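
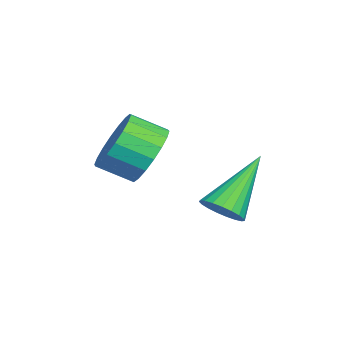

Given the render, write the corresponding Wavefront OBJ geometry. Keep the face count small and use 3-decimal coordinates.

v 3.407 2.102 1.519
v 3.891 2.586 1.608
v 2.173 3.058 3.041
v 3.728 2.702 1.403
v 3.509 2.714 1.217
v 3.273 2.621 1.084
v 3.059 2.437 1.026
v 2.906 2.196 1.054
v 2.84 1.939 1.162
v 2.872 1.71 1.331
v 2.996 1.548 1.533
v 3.191 1.483 1.733
v 3.424 1.524 1.896
v 3.654 1.665 1.993
v 3.841 1.882 2.009
v 3.953 2.137 1.94
v 3.971 2.386 1.798
v 2.02 0.087 2.866
v 2.988 0.27 3.166
v 3.008 -0.764 3.733
v 2.04 -0.947 3.434
v 2.74 0.452 3.506
v 2.76 -0.582 4.073
v 2.35 0.562 3.719
v 2.37 -0.473 4.287
v 1.894 0.577 3.763
v 1.914 -0.457 4.331
v 1.463 0.496 3.63
v 1.483 -0.539 4.198
v 1.142 0.333 3.346
v 1.162 -0.701 3.913
v 0.995 0.122 2.966
v 1.016 -0.912 3.534
v 1.052 -0.096 2.567
v 1.072 -1.13 3.134
v 1.3 -0.278 2.227
v 1.32 -1.312 2.794
v 1.69 -0.387 2.013
v 1.71 -1.422 2.581
v 2.146 -0.403 1.969
v 2.166 -1.437 2.537
v 2.577 -0.321 2.102
v 2.597 -1.356 2.67
v 2.898 -0.159 2.387
v 2.918 -1.193 2.954
v 3.044 0.052 2.766
v 3.065 -0.982 3.334
f 2 1 4
f 2 4 3
f 4 1 5
f 4 5 3
f 5 1 6
f 5 6 3
f 6 1 7
f 6 7 3
f 7 1 8
f 7 8 3
f 8 1 9
f 8 9 3
f 9 1 10
f 9 10 3
f 10 1 11
f 10 11 3
f 11 1 12
f 11 12 3
f 12 1 13
f 12 13 3
f 13 1 14
f 13 14 3
f 14 1 15
f 14 15 3
f 15 1 16
f 15 16 3
f 16 1 17
f 16 17 3
f 17 1 2
f 17 2 3
f 19 18 22
f 19 22 20
f 20 22 23
f 20 23 21
f 22 18 24
f 22 24 23
f 23 24 25
f 23 25 21
f 24 18 26
f 24 26 25
f 25 26 27
f 25 27 21
f 26 18 28
f 26 28 27
f 27 28 29
f 27 29 21
f 28 18 30
f 28 30 29
f 29 30 31
f 29 31 21
f 30 18 32
f 30 32 31
f 31 32 33
f 31 33 21
f 32 18 34
f 32 34 33
f 33 34 35
f 33 35 21
f 34 18 36
f 34 36 35
f 35 36 37
f 35 37 21
f 36 18 38
f 36 38 37
f 37 38 39
f 37 39 21
f 38 18 40
f 38 40 39
f 39 40 41
f 39 41 21
f 40 18 42
f 40 42 41
f 41 42 43
f 41 43 21
f 42 18 44
f 42 44 43
f 43 44 45
f 43 45 21
f 44 18 46
f 44 46 45
f 45 46 47
f 45 47 21
f 46 18 19
f 46 19 47
f 47 19 20
f 47 20 21



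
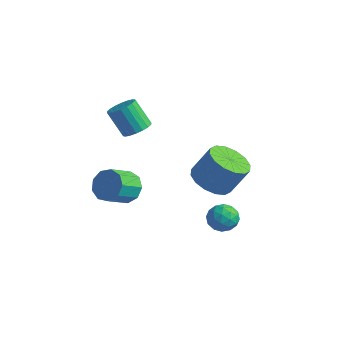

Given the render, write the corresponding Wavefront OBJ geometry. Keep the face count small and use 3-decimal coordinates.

v -1.981 0.726 2.161
v -1.485 1.079 2.527
v -2.303 0.946 3.765
v -2.799 0.594 3.399
v -1.675 1.31 2.426
v -2.493 1.177 3.664
v -1.926 1.426 2.272
v -2.744 1.293 3.51
v -2.188 1.403 2.097
v -3.006 1.27 3.335
v -2.409 1.246 1.934
v -3.227 1.113 3.172
v -2.545 0.986 1.816
v -3.363 0.853 3.054
v -2.569 0.675 1.767
v -3.387 0.542 3.005
v -2.477 0.374 1.795
v -3.295 0.241 3.033
v -2.287 0.143 1.896
v -3.105 0.01 3.134
v -2.036 0.027 2.05
v -2.854 -0.106 3.288
v -1.774 0.05 2.225
v -2.592 -0.083 3.463
v -1.553 0.207 2.388
v -2.371 0.074 3.626
v -1.417 0.467 2.506
v -2.235 0.334 3.744
v -1.393 0.778 2.555
v -2.211 0.645 3.793
v -2.254 0.273 -1.594
v -1.851 0.675 -0.937
v -1.942 -0.491 -0.168
v -2.346 -0.893 -0.826
v -2.439 0.751 -0.891
v -2.53 -0.415 -0.122
v -2.941 0.604 -1.175
v -3.032 -0.563 -0.406
v -3.122 0.301 -1.654
v -3.213 -0.865 -0.886
v -2.897 -0.014 -2.106
v -2.988 -1.18 -1.337
v -2.371 -0.195 -2.318
v -2.462 -1.361 -1.55
v -1.791 -0.157 -2.192
v -1.882 -1.323 -1.423
v -1.427 0.083 -1.786
v -1.519 -1.084 -1.017
v -1.451 0.411 -1.29
v -1.542 -0.755 -0.521
v 3.131 1.061 -1.324
v 3.517 0.476 -1.609
v 2.823 0.384 -0.351
v 3.209 -0.201 -0.636
v 3.578 0.411 -0.387
v 3.769 0.829 -0.989
v 2.571 0.031 -0.971
v 2.762 0.449 -1.573
v 3.171 -0.161 -1.391
v 3.794 0.074 -1.03
v 2.546 0.786 -0.93
v 3.169 1.021 -0.569
v 3.352 0.828 -1.552
v 2.988 0.032 -0.408
v 3.206 0.392 -0.262
v 3.433 0.047 -0.429
v 3.5 1.036 -1.187
v 3.726 0.692 -1.355
v 3.762 0.653 -0.637
v 2.614 0.168 -0.605
v 2.84 -0.176 -0.773
v 2.907 0.813 -1.531
v 3.134 0.468 -1.698
v 2.578 0.207 -1.323
v 3.375 0.109 -1.591
v 3.193 -0.289 -1.019
v 2.818 -0.152 -1.217
v 2.931 0.094 -1.57
v 3.741 0.247 -1.379
v 3.559 -0.151 -0.807
v 3.777 0.209 -0.661
v 3.889 0.455 -1.014
v 3.537 -0.127 -1.251
v 2.781 1.011 -1.153
v 2.599 0.613 -0.581
v 2.451 0.405 -0.946
v 2.563 0.651 -1.299
v 3.147 1.149 -0.941
v 2.965 0.751 -0.369
v 3.409 0.766 -0.39
v 3.522 1.012 -0.743
v 2.803 0.987 -0.709
v 1.709 1.367 0.195
v 2.57 1.669 -0.304
v 3.192 2.194 1.085
v 2.331 1.893 1.585
v 2.243 2.097 -0.319
v 2.865 2.622 1.07
v 1.773 2.329 -0.196
v 2.395 2.854 1.193
v 1.286 2.303 0.031
v 1.908 2.828 1.42
v 0.912 2.027 0.303
v 1.534 2.552 1.692
v 0.752 1.574 0.546
v 1.374 2.099 1.935
v 0.848 1.066 0.695
v 1.47 1.591 2.084
v 1.175 0.638 0.71
v 1.797 1.163 2.099
v 1.645 0.406 0.587
v 2.267 0.931 1.976
v 2.132 0.432 0.36
v 2.754 0.957 1.749
v 2.506 0.708 0.088
v 3.128 1.233 1.477
v 2.666 1.161 -0.155
v 3.288 1.686 1.234
f 2 1 5
f 2 5 3
f 3 5 6
f 3 6 4
f 5 1 7
f 5 7 6
f 6 7 8
f 6 8 4
f 7 1 9
f 7 9 8
f 8 9 10
f 8 10 4
f 9 1 11
f 9 11 10
f 10 11 12
f 10 12 4
f 11 1 13
f 11 13 12
f 12 13 14
f 12 14 4
f 13 1 15
f 13 15 14
f 14 15 16
f 14 16 4
f 15 1 17
f 15 17 16
f 16 17 18
f 16 18 4
f 17 1 19
f 17 19 18
f 18 19 20
f 18 20 4
f 19 1 21
f 19 21 20
f 20 21 22
f 20 22 4
f 21 1 23
f 21 23 22
f 22 23 24
f 22 24 4
f 23 1 25
f 23 25 24
f 24 25 26
f 24 26 4
f 25 1 27
f 25 27 26
f 26 27 28
f 26 28 4
f 27 1 29
f 27 29 28
f 28 29 30
f 28 30 4
f 29 1 2
f 29 2 30
f 30 2 3
f 30 3 4
f 32 31 35
f 32 35 33
f 33 35 36
f 33 36 34
f 35 31 37
f 35 37 36
f 36 37 38
f 36 38 34
f 37 31 39
f 37 39 38
f 38 39 40
f 38 40 34
f 39 31 41
f 39 41 40
f 40 41 42
f 40 42 34
f 41 31 43
f 41 43 42
f 42 43 44
f 42 44 34
f 43 31 45
f 43 45 44
f 44 45 46
f 44 46 34
f 45 31 47
f 45 47 46
f 46 47 48
f 46 48 34
f 47 31 49
f 47 49 48
f 48 49 50
f 48 50 34
f 49 31 32
f 49 32 50
f 50 32 33
f 50 33 34
f 51 88 67
f 88 62 91
f 67 91 56
f 88 91 67
f 51 67 63
f 67 56 68
f 63 68 52
f 67 68 63
f 51 63 72
f 63 52 73
f 72 73 58
f 63 73 72
f 51 72 84
f 72 58 87
f 84 87 61
f 72 87 84
f 51 84 88
f 84 61 92
f 88 92 62
f 84 92 88
f 52 68 79
f 68 56 82
f 79 82 60
f 68 82 79
f 56 91 69
f 91 62 90
f 69 90 55
f 91 90 69
f 62 92 89
f 92 61 85
f 89 85 53
f 92 85 89
f 61 87 86
f 87 58 74
f 86 74 57
f 87 74 86
f 58 73 78
f 73 52 75
f 78 75 59
f 73 75 78
f 54 80 66
f 80 60 81
f 66 81 55
f 80 81 66
f 54 66 64
f 66 55 65
f 64 65 53
f 66 65 64
f 54 64 71
f 64 53 70
f 71 70 57
f 64 70 71
f 54 71 76
f 71 57 77
f 76 77 59
f 71 77 76
f 54 76 80
f 76 59 83
f 80 83 60
f 76 83 80
f 55 81 69
f 81 60 82
f 69 82 56
f 81 82 69
f 53 65 89
f 65 55 90
f 89 90 62
f 65 90 89
f 57 70 86
f 70 53 85
f 86 85 61
f 70 85 86
f 59 77 78
f 77 57 74
f 78 74 58
f 77 74 78
f 60 83 79
f 83 59 75
f 79 75 52
f 83 75 79
f 94 93 97
f 94 97 95
f 95 97 98
f 95 98 96
f 97 93 99
f 97 99 98
f 98 99 100
f 98 100 96
f 99 93 101
f 99 101 100
f 100 101 102
f 100 102 96
f 101 93 103
f 101 103 102
f 102 103 104
f 102 104 96
f 103 93 105
f 103 105 104
f 104 105 106
f 104 106 96
f 105 93 107
f 105 107 106
f 106 107 108
f 106 108 96
f 107 93 109
f 107 109 108
f 108 109 110
f 108 110 96
f 109 93 111
f 109 111 110
f 110 111 112
f 110 112 96
f 111 93 113
f 111 113 112
f 112 113 114
f 112 114 96
f 113 93 115
f 113 115 114
f 114 115 116
f 114 116 96
f 115 93 117
f 115 117 116
f 116 117 118
f 116 118 96
f 117 93 94
f 117 94 118
f 118 94 95
f 118 95 96



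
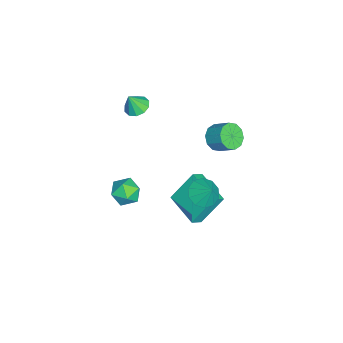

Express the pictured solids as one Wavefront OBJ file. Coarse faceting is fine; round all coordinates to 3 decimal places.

v 2.224 2.66 0.104
v 2.808 1.944 0.212
v 2.716 3.2 1.016
v 3.054 2.322 -0.145
v 2.983 2.829 -0.406
v 2.622 3.271 -0.473
v 2.109 3.479 -0.32
v 1.639 3.375 -0.005
v 1.393 2.997 0.352
v 1.464 2.491 0.613
v 1.826 2.048 0.68
v 2.339 1.84 0.527
v -3.634 -2 1.183
v -2.983 -2.327 0.903
v -3.366 -2.42 2.297
v -2.875 -1.88 1.046
v -3.056 -1.478 1.242
v -3.458 -1.276 1.415
v -3.927 -1.35 1.499
v -4.284 -1.672 1.463
v -4.392 -2.119 1.32
v -4.211 -2.521 1.125
v -3.809 -2.723 0.952
v -3.34 -2.65 0.867
v 4.344 -0.552 1.145
v 4.78 -1.031 1.807
v 3.18 -1.489 1.233
v 3.616 -1.968 1.895
v 3.308 -1.113 2.069
v 4.028 -0.534 2.015
v 3.932 -1.986 1.025
v 4.652 -1.407 0.971
v 4.525 -1.917 1.732
v 4.139 -1.378 2.377
v 3.821 -1.142 0.663
v 3.435 -0.603 1.308
v -0.771 2.938 2.043
v 0.02 2.816 1.731
v 0.443 3.68 2.464
v -0.349 3.802 2.777
v -0.219 3.186 1.433
v 0.204 4.05 2.166
v -0.669 3.461 1.368
v -0.246 4.325 2.102
v -1.158 3.536 1.561
v -0.735 4.4 2.295
v -1.5 3.383 1.939
v -1.077 4.247 2.672
v -1.563 3.06 2.356
v -1.14 3.924 3.089
v -1.324 2.69 2.654
v -0.901 3.554 3.387
v -0.874 2.415 2.718
v -0.451 3.279 3.452
v -0.385 2.34 2.525
v 0.038 3.204 3.259
v -0.043 2.493 2.148
v 0.38 3.357 2.881
v -0.004 1.025 -3.125
v -0.623 2.172 -1.39
v 1.557 2.453 -3.511
v 0.938 3.599 -1.776
v 0.522 0.581 -2.644
v -0.097 1.727 -0.909
v 2.083 2.008 -3.03
v 1.464 3.155 -1.295
f 2 1 4
f 2 4 3
f 4 1 5
f 4 5 3
f 5 1 6
f 5 6 3
f 6 1 7
f 6 7 3
f 7 1 8
f 7 8 3
f 8 1 9
f 8 9 3
f 9 1 10
f 9 10 3
f 10 1 11
f 10 11 3
f 11 1 12
f 11 12 3
f 12 1 2
f 12 2 3
f 14 13 16
f 14 16 15
f 16 13 17
f 16 17 15
f 17 13 18
f 17 18 15
f 18 13 19
f 18 19 15
f 19 13 20
f 19 20 15
f 20 13 21
f 20 21 15
f 21 13 22
f 21 22 15
f 22 13 23
f 22 23 15
f 23 13 24
f 23 24 15
f 24 13 14
f 24 14 15
f 25 36 30
f 25 30 26
f 25 26 32
f 25 32 35
f 25 35 36
f 26 30 34
f 30 36 29
f 36 35 27
f 35 32 31
f 32 26 33
f 28 34 29
f 28 29 27
f 28 27 31
f 28 31 33
f 28 33 34
f 29 34 30
f 27 29 36
f 31 27 35
f 33 31 32
f 34 33 26
f 38 37 41
f 38 41 39
f 39 41 42
f 39 42 40
f 41 37 43
f 41 43 42
f 42 43 44
f 42 44 40
f 43 37 45
f 43 45 44
f 44 45 46
f 44 46 40
f 45 37 47
f 45 47 46
f 46 47 48
f 46 48 40
f 47 37 49
f 47 49 48
f 48 49 50
f 48 50 40
f 49 37 51
f 49 51 50
f 50 51 52
f 50 52 40
f 51 37 53
f 51 53 52
f 52 53 54
f 52 54 40
f 53 37 55
f 53 55 54
f 54 55 56
f 54 56 40
f 55 37 57
f 55 57 56
f 56 57 58
f 56 58 40
f 57 37 38
f 57 38 58
f 58 38 39
f 58 39 40
f 60 62 59
f 63 60 59
f 59 62 61
f 61 63 59
f 60 66 62
f 64 60 63
f 64 66 60
f 62 66 61
f 65 63 61
f 61 66 65
f 65 64 63
f 66 64 65



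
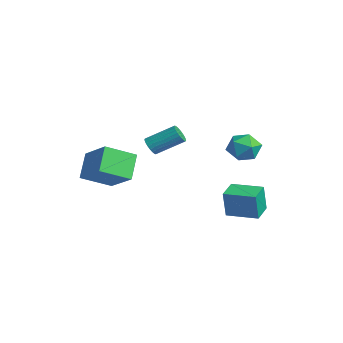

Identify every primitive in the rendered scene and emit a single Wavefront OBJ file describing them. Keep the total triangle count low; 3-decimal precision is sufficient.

v 1.193 2.347 2.967
v 1.784 2.505 3.743
v 1.036 0.815 3.397
v 1.627 0.973 4.173
v 0.725 1.377 4.148
v 0.822 2.324 3.882
v 1.998 0.996 3.258
v 2.095 1.943 2.992
v 2.281 1.67 3.923
v 1.494 1.905 4.474
v 1.326 1.415 2.666
v 0.539 1.65 3.217
v -3.859 -3.486 -0.526
v -4.017 -5.194 0.314
v -4.843 -2.786 0.713
v -5.001 -4.494 1.553
v -2.059 -3.066 0.667
v -2.217 -4.774 1.507
v -3.043 -2.366 1.906
v -3.201 -4.074 2.746
v -1.02 -2.43 3.356
v -0.597 -2.751 3.59
v -0.037 -1.351 4.498
v -0.46 -1.03 4.264
v -0.495 -2.671 3.404
v 0.065 -1.271 4.312
v -0.472 -2.555 3.211
v 0.088 -1.155 4.119
v -0.533 -2.42 3.041
v 0.027 -1.02 3.948
v -0.669 -2.286 2.918
v -0.109 -0.886 3.825
v -0.857 -2.174 2.862
v -0.297 -0.774 3.769
v -1.07 -2.102 2.881
v -0.51 -0.702 3.789
v -1.276 -2.079 2.972
v -0.716 -0.679 3.88
v -1.443 -2.109 3.122
v -0.883 -0.709 4.03
v -1.545 -2.189 3.308
v -0.985 -0.789 4.216
v -1.568 -2.305 3.501
v -1.008 -0.905 4.409
v -1.507 -2.44 3.672
v -0.947 -1.04 4.579
v -1.371 -2.574 3.795
v -0.811 -1.174 4.702
v -1.183 -2.686 3.851
v -0.623 -1.286 4.758
v -0.97 -2.758 3.831
v -0.41 -1.358 4.739
v -0.764 -2.781 3.74
v -0.204 -1.381 4.648
v -0.792 2.189 -1.648
v -0.689 1.958 -0.008
v 0.477 3.448 -1.551
v 0.58 3.216 0.089
v 0.1 1.304 -1.829
v 0.203 1.072 -0.189
v 1.369 2.562 -1.732
v 1.472 2.331 -0.092
f 1 12 6
f 1 6 2
f 1 2 8
f 1 8 11
f 1 11 12
f 2 6 10
f 6 12 5
f 12 11 3
f 11 8 7
f 8 2 9
f 4 10 5
f 4 5 3
f 4 3 7
f 4 7 9
f 4 9 10
f 5 10 6
f 3 5 12
f 7 3 11
f 9 7 8
f 10 9 2
f 14 16 13
f 17 14 13
f 13 16 15
f 15 17 13
f 14 20 16
f 18 14 17
f 18 20 14
f 16 20 15
f 19 17 15
f 15 20 19
f 19 18 17
f 20 18 19
f 22 21 25
f 22 25 23
f 23 25 26
f 23 26 24
f 25 21 27
f 25 27 26
f 26 27 28
f 26 28 24
f 27 21 29
f 27 29 28
f 28 29 30
f 28 30 24
f 29 21 31
f 29 31 30
f 30 31 32
f 30 32 24
f 31 21 33
f 31 33 32
f 32 33 34
f 32 34 24
f 33 21 35
f 33 35 34
f 34 35 36
f 34 36 24
f 35 21 37
f 35 37 36
f 36 37 38
f 36 38 24
f 37 21 39
f 37 39 38
f 38 39 40
f 38 40 24
f 39 21 41
f 39 41 40
f 40 41 42
f 40 42 24
f 41 21 43
f 41 43 42
f 42 43 44
f 42 44 24
f 43 21 45
f 43 45 44
f 44 45 46
f 44 46 24
f 45 21 47
f 45 47 46
f 46 47 48
f 46 48 24
f 47 21 49
f 47 49 48
f 48 49 50
f 48 50 24
f 49 21 51
f 49 51 50
f 50 51 52
f 50 52 24
f 51 21 53
f 51 53 52
f 52 53 54
f 52 54 24
f 53 21 22
f 53 22 54
f 54 22 23
f 54 23 24
f 56 58 55
f 59 56 55
f 55 58 57
f 57 59 55
f 56 62 58
f 60 56 59
f 60 62 56
f 58 62 57
f 61 59 57
f 57 62 61
f 61 60 59
f 62 60 61



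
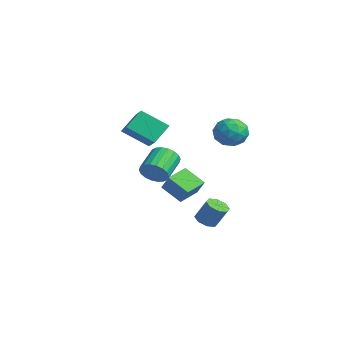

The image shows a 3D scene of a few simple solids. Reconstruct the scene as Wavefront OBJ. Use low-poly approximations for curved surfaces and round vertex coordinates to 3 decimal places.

v -1.238 -3.096 3.756
v -1.536 -2.087 4.783
v -2.918 -2.725 2.904
v -3.217 -1.716 3.931
v -0.403 -1.764 2.689
v -0.702 -0.755 3.716
v -2.084 -1.393 1.837
v -2.382 -0.384 2.864
v 0.852 2.913 3.972
v 1.393 2.861 3.047
v -0.433 1.979 3.273
v 0.108 1.927 2.348
v 0.469 1.401 3.211
v 1.263 1.978 3.642
v -0.303 2.862 2.678
v 0.491 3.439 3.109
v 0.679 2.829 2.247
v 1.156 1.927 2.576
v -0.196 2.913 3.744
v 0.281 2.011 4.073
v 1.235 2.969 3.57
v -0.275 1.871 2.75
v -0.063 1.562 3.256
v 0.254 1.532 2.713
v 1.159 2.45 3.921
v 1.477 2.42 3.377
v 0.933 1.562 3.473
v -0.517 2.42 2.943
v -0.199 2.39 2.399
v 0.706 3.308 3.607
v 1.023 3.278 3.064
v 0.027 3.278 2.847
v 1.133 2.92 2.557
v 0.378 2.371 2.146
v 0.137 2.92 2.34
v 0.604 3.259 2.594
v 1.414 2.389 2.75
v 0.658 1.84 2.34
v 0.87 1.531 2.847
v 1.337 1.87 3.1
v 0.994 2.371 2.28
v 0.302 3 3.98
v -0.454 2.451 3.57
v -0.377 2.97 3.22
v 0.09 3.309 3.473
v 0.582 2.469 4.174
v -0.173 1.92 3.763
v 0.356 1.581 3.726
v 0.823 1.92 3.98
v -0.034 2.469 4.04
v -1.814 0.414 -2.66
v -2.859 -0.308 -1.772
v -2.426 1.727 -2.313
v -3.471 1.006 -1.425
v -1.029 0.514 -1.655
v -2.074 -0.207 -0.767
v -1.641 1.828 -1.308
v -2.686 1.106 -0.42
v -3.463 -0.509 -0.827
v -2.761 -0.271 -0.282
v -3.815 0.927 0.552
v -4.517 0.689 0.007
v -2.721 -0.015 -0.599
v -3.775 1.183 0.235
v -2.828 0.143 -0.961
v -3.882 1.341 -0.127
v -3.061 0.172 -1.297
v -4.115 1.37 -0.463
v -3.373 0.066 -1.539
v -4.427 1.264 -0.705
v -3.704 -0.153 -1.641
v -4.757 1.044 -0.807
v -3.986 -0.444 -1.581
v -5.04 0.754 -0.747
v -4.165 -0.747 -1.372
v -5.219 0.451 -0.538
v -4.205 -1.003 -1.055
v -5.259 0.195 -0.221
v -4.098 -1.161 -0.693
v -5.152 0.037 0.141
v -3.865 -1.19 -0.357
v -4.919 0.008 0.477
v -3.553 -1.084 -0.115
v -4.607 0.114 0.719
v -3.223 -0.864 -0.013
v -4.276 0.333 0.821
v -2.94 -0.574 -0.073
v -3.994 0.624 0.761
v -1.657 1.937 -4.286
v -0.981 1.664 -4.462
v -0.448 2.15 -3.17
v -1.123 2.423 -2.994
v -1.051 2.206 -4.637
v -0.518 2.692 -3.345
v -1.476 2.591 -4.607
v -0.943 3.077 -3.314
v -2.007 2.592 -4.388
v -1.474 3.078 -3.096
v -2.332 2.21 -4.11
v -1.799 2.696 -2.818
v -2.262 1.668 -3.935
v -1.729 2.154 -2.643
v -1.837 1.283 -3.966
v -1.304 1.769 -2.673
v -1.306 1.282 -4.184
v -0.773 1.768 -2.892
f 2 4 1
f 5 2 1
f 1 4 3
f 3 5 1
f 2 8 4
f 6 2 5
f 6 8 2
f 4 8 3
f 7 5 3
f 3 8 7
f 7 6 5
f 8 6 7
f 9 46 25
f 46 20 49
f 25 49 14
f 46 49 25
f 9 25 21
f 25 14 26
f 21 26 10
f 25 26 21
f 9 21 30
f 21 10 31
f 30 31 16
f 21 31 30
f 9 30 42
f 30 16 45
f 42 45 19
f 30 45 42
f 9 42 46
f 42 19 50
f 46 50 20
f 42 50 46
f 10 26 37
f 26 14 40
f 37 40 18
f 26 40 37
f 14 49 27
f 49 20 48
f 27 48 13
f 49 48 27
f 20 50 47
f 50 19 43
f 47 43 11
f 50 43 47
f 19 45 44
f 45 16 32
f 44 32 15
f 45 32 44
f 16 31 36
f 31 10 33
f 36 33 17
f 31 33 36
f 12 38 24
f 38 18 39
f 24 39 13
f 38 39 24
f 12 24 22
f 24 13 23
f 22 23 11
f 24 23 22
f 12 22 29
f 22 11 28
f 29 28 15
f 22 28 29
f 12 29 34
f 29 15 35
f 34 35 17
f 29 35 34
f 12 34 38
f 34 17 41
f 38 41 18
f 34 41 38
f 13 39 27
f 39 18 40
f 27 40 14
f 39 40 27
f 11 23 47
f 23 13 48
f 47 48 20
f 23 48 47
f 15 28 44
f 28 11 43
f 44 43 19
f 28 43 44
f 17 35 36
f 35 15 32
f 36 32 16
f 35 32 36
f 18 41 37
f 41 17 33
f 37 33 10
f 41 33 37
f 52 54 51
f 55 52 51
f 51 54 53
f 53 55 51
f 52 58 54
f 56 52 55
f 56 58 52
f 54 58 53
f 57 55 53
f 53 58 57
f 57 56 55
f 58 56 57
f 60 59 63
f 60 63 61
f 61 63 64
f 61 64 62
f 63 59 65
f 63 65 64
f 64 65 66
f 64 66 62
f 65 59 67
f 65 67 66
f 66 67 68
f 66 68 62
f 67 59 69
f 67 69 68
f 68 69 70
f 68 70 62
f 69 59 71
f 69 71 70
f 70 71 72
f 70 72 62
f 71 59 73
f 71 73 72
f 72 73 74
f 72 74 62
f 73 59 75
f 73 75 74
f 74 75 76
f 74 76 62
f 75 59 77
f 75 77 76
f 76 77 78
f 76 78 62
f 77 59 79
f 77 79 78
f 78 79 80
f 78 80 62
f 79 59 81
f 79 81 80
f 80 81 82
f 80 82 62
f 81 59 83
f 81 83 82
f 82 83 84
f 82 84 62
f 83 59 85
f 83 85 84
f 84 85 86
f 84 86 62
f 85 59 87
f 85 87 86
f 86 87 88
f 86 88 62
f 87 59 60
f 87 60 88
f 88 60 61
f 88 61 62
f 90 89 93
f 90 93 91
f 91 93 94
f 91 94 92
f 93 89 95
f 93 95 94
f 94 95 96
f 94 96 92
f 95 89 97
f 95 97 96
f 96 97 98
f 96 98 92
f 97 89 99
f 97 99 98
f 98 99 100
f 98 100 92
f 99 89 101
f 99 101 100
f 100 101 102
f 100 102 92
f 101 89 103
f 101 103 102
f 102 103 104
f 102 104 92
f 103 89 105
f 103 105 104
f 104 105 106
f 104 106 92
f 105 89 90
f 105 90 106
f 106 90 91
f 106 91 92



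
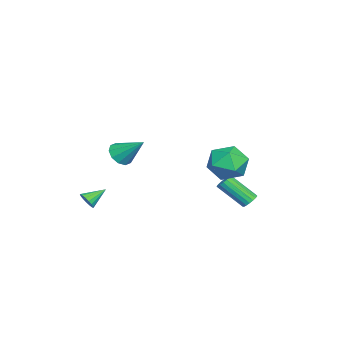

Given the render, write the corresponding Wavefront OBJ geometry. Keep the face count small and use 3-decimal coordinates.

v 3.143 -3.108 -2.871
v 3.516 -3.07 -2.483
v 2.477 -2.312 -2.309
v 3.587 -2.89 -2.654
v 3.556 -2.76 -2.875
v 3.43 -2.709 -3.095
v 3.239 -2.75 -3.264
v 3.025 -2.873 -3.343
v 2.839 -3.05 -3.314
v 2.722 -3.24 -3.183
v 2.702 -3.399 -2.981
v 2.783 -3.492 -2.754
v 2.946 -3.497 -2.553
v 3.154 -3.413 -2.426
v 3.36 -3.259 -2.4
v 2.702 4.533 -0.595
v 3.579 4.273 0.095
v 1.681 3.207 0.205
v 2.558 2.947 0.895
v 2.006 3.944 1.02
v 2.637 4.763 0.526
v 2.623 2.717 -0.226
v 3.254 3.536 -0.72
v 3.531 3.151 0.323
v 3.149 3.909 1.093
v 2.111 3.571 -0.793
v 1.729 4.329 -0.023
v -3.683 -3.076 -2.661
v -2.942 -3.035 -2.986
v -3.237 -1.724 -1.479
v -3.239 -2.719 -3.237
v -3.705 -2.539 -3.267
v -4.163 -2.565 -3.065
v -4.437 -2.785 -2.709
v -4.423 -3.117 -2.335
v -4.126 -3.433 -2.085
v -3.66 -3.613 -2.054
v -3.203 -3.588 -2.256
v -2.928 -3.367 -2.612
v -1.359 4.189 -4.3
v -0.984 4.407 -4.031
v -1.086 3.028 -2.772
v -1.461 2.811 -3.04
v -1.187 4.506 -3.939
v -1.288 3.127 -2.68
v -1.429 4.533 -3.929
v -1.531 3.154 -2.67
v -1.656 4.481 -4.004
v -1.757 3.102 -2.745
v -1.814 4.362 -4.147
v -1.916 2.983 -2.888
v -1.868 4.204 -4.325
v -1.97 2.825 -3.066
v -1.806 4.042 -4.497
v -1.908 2.664 -3.237
v -1.641 3.914 -4.624
v -1.743 2.536 -3.364
v -1.412 3.849 -4.676
v -1.513 2.471 -3.417
v -1.17 3.862 -4.642
v -1.272 2.484 -3.383
v -0.972 3.95 -4.53
v -1.074 2.571 -3.271
v -0.863 4.093 -4.365
v -0.964 2.714 -3.106
v -0.867 4.258 -4.185
v -0.969 2.879 -2.926
f 2 1 4
f 2 4 3
f 4 1 5
f 4 5 3
f 5 1 6
f 5 6 3
f 6 1 7
f 6 7 3
f 7 1 8
f 7 8 3
f 8 1 9
f 8 9 3
f 9 1 10
f 9 10 3
f 10 1 11
f 10 11 3
f 11 1 12
f 11 12 3
f 12 1 13
f 12 13 3
f 13 1 14
f 13 14 3
f 14 1 15
f 14 15 3
f 15 1 2
f 15 2 3
f 16 27 21
f 16 21 17
f 16 17 23
f 16 23 26
f 16 26 27
f 17 21 25
f 21 27 20
f 27 26 18
f 26 23 22
f 23 17 24
f 19 25 20
f 19 20 18
f 19 18 22
f 19 22 24
f 19 24 25
f 20 25 21
f 18 20 27
f 22 18 26
f 24 22 23
f 25 24 17
f 29 28 31
f 29 31 30
f 31 28 32
f 31 32 30
f 32 28 33
f 32 33 30
f 33 28 34
f 33 34 30
f 34 28 35
f 34 35 30
f 35 28 36
f 35 36 30
f 36 28 37
f 36 37 30
f 37 28 38
f 37 38 30
f 38 28 39
f 38 39 30
f 39 28 29
f 39 29 30
f 41 40 44
f 41 44 42
f 42 44 45
f 42 45 43
f 44 40 46
f 44 46 45
f 45 46 47
f 45 47 43
f 46 40 48
f 46 48 47
f 47 48 49
f 47 49 43
f 48 40 50
f 48 50 49
f 49 50 51
f 49 51 43
f 50 40 52
f 50 52 51
f 51 52 53
f 51 53 43
f 52 40 54
f 52 54 53
f 53 54 55
f 53 55 43
f 54 40 56
f 54 56 55
f 55 56 57
f 55 57 43
f 56 40 58
f 56 58 57
f 57 58 59
f 57 59 43
f 58 40 60
f 58 60 59
f 59 60 61
f 59 61 43
f 60 40 62
f 60 62 61
f 61 62 63
f 61 63 43
f 62 40 64
f 62 64 63
f 63 64 65
f 63 65 43
f 64 40 66
f 64 66 65
f 65 66 67
f 65 67 43
f 66 40 41
f 66 41 67
f 67 41 42
f 67 42 43



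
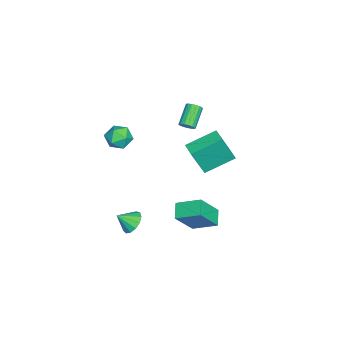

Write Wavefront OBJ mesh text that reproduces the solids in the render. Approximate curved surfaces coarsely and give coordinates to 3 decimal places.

v 1.273 0.631 -2.595
v 2.235 -0.198 -0.935
v 1.392 2.094 -1.932
v 2.354 1.265 -0.273
v 2.246 0.775 -3.087
v 3.208 -0.054 -1.428
v 2.365 2.238 -2.425
v 3.327 1.409 -0.765
v 0.954 -3.006 -4.361
v 1.374 -2.463 -3.895
v 1.226 -3.854 -3.619
v 0.934 -2.463 -3.734
v 0.501 -2.635 -3.773
v 0.212 -2.925 -3.998
v 0.158 -3.241 -4.339
v 0.357 -3.482 -4.687
v 0.745 -3.572 -4.932
v 1.2 -3.482 -4.995
v 1.576 -3.241 -4.858
v 1.755 -2.925 -4.563
v 1.68 -2.635 -4.204
v 1.329 0.933 1.997
v 1.72 0.236 3.83
v 0.43 2.51 2.788
v 0.822 1.813 4.621
v 2.198 1.427 1.999
v 2.59 0.73 3.832
v 1.3 3.004 2.79
v 1.691 2.307 4.623
v -2.968 -0.544 1.553
v -2.75 -0.856 1.907
v -3.933 -0.647 2.821
v -4.152 -0.336 2.467
v -2.664 -0.63 1.966
v -3.847 -0.421 2.88
v -2.648 -0.384 1.93
v -3.832 -0.175 2.845
v -2.706 -0.175 1.808
v -3.889 0.034 2.723
v -2.824 -0.05 1.627
v -4.007 0.158 2.542
v -2.974 -0.039 1.43
v -4.158 0.169 2.344
v -3.124 -0.143 1.26
v -4.307 0.065 2.175
v -3.238 -0.34 1.158
v -4.421 -0.131 2.072
v -3.29 -0.583 1.146
v -4.473 -0.374 2.06
v -3.268 -0.817 1.227
v -4.451 -0.608 2.142
v -3.178 -0.989 1.383
v -4.361 -0.78 2.297
v -3.04 -1.059 1.578
v -4.223 -0.85 2.492
v -2.885 -1.011 1.767
v -4.068 -0.802 2.681
v 0.458 -3.396 3.449
v 0.923 -3.191 4.172
v 1.597 -4.069 2.908
v 2.062 -3.864 3.631
v 1.399 -4.446 3.682
v 0.695 -4.03 4.017
v 1.825 -3.23 3.063
v 1.121 -2.814 3.398
v 1.767 -3.088 3.933
v 1.504 -3.84 4.316
v 1.016 -3.42 2.764
v 0.753 -4.172 3.147
f 2 4 1
f 5 2 1
f 1 4 3
f 3 5 1
f 2 8 4
f 6 2 5
f 6 8 2
f 4 8 3
f 7 5 3
f 3 8 7
f 7 6 5
f 8 6 7
f 10 9 12
f 10 12 11
f 12 9 13
f 12 13 11
f 13 9 14
f 13 14 11
f 14 9 15
f 14 15 11
f 15 9 16
f 15 16 11
f 16 9 17
f 16 17 11
f 17 9 18
f 17 18 11
f 18 9 19
f 18 19 11
f 19 9 20
f 19 20 11
f 20 9 21
f 20 21 11
f 21 9 10
f 21 10 11
f 23 25 22
f 26 23 22
f 22 25 24
f 24 26 22
f 23 29 25
f 27 23 26
f 27 29 23
f 25 29 24
f 28 26 24
f 24 29 28
f 28 27 26
f 29 27 28
f 31 30 34
f 31 34 32
f 32 34 35
f 32 35 33
f 34 30 36
f 34 36 35
f 35 36 37
f 35 37 33
f 36 30 38
f 36 38 37
f 37 38 39
f 37 39 33
f 38 30 40
f 38 40 39
f 39 40 41
f 39 41 33
f 40 30 42
f 40 42 41
f 41 42 43
f 41 43 33
f 42 30 44
f 42 44 43
f 43 44 45
f 43 45 33
f 44 30 46
f 44 46 45
f 45 46 47
f 45 47 33
f 46 30 48
f 46 48 47
f 47 48 49
f 47 49 33
f 48 30 50
f 48 50 49
f 49 50 51
f 49 51 33
f 50 30 52
f 50 52 51
f 51 52 53
f 51 53 33
f 52 30 54
f 52 54 53
f 53 54 55
f 53 55 33
f 54 30 56
f 54 56 55
f 55 56 57
f 55 57 33
f 56 30 31
f 56 31 57
f 57 31 32
f 57 32 33
f 58 69 63
f 58 63 59
f 58 59 65
f 58 65 68
f 58 68 69
f 59 63 67
f 63 69 62
f 69 68 60
f 68 65 64
f 65 59 66
f 61 67 62
f 61 62 60
f 61 60 64
f 61 64 66
f 61 66 67
f 62 67 63
f 60 62 69
f 64 60 68
f 66 64 65
f 67 66 59



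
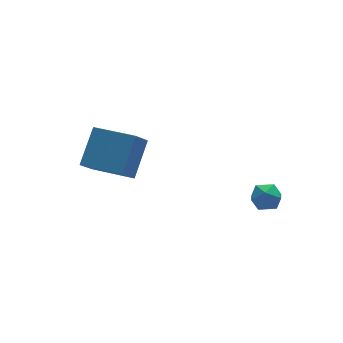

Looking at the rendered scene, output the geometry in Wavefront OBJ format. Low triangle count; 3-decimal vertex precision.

v 1.27 -1.051 0.543
v 1.789 -1.328 1.068
v 0.311 -1.392 1.312
v 0.83 -1.669 1.837
v 0.775 -0.893 1.708
v 1.368 -0.682 1.233
v 0.732 -2.038 1.147
v 1.325 -1.827 0.672
v 1.457 -1.937 1.442
v 1.483 -1.23 1.788
v 0.617 -1.49 0.592
v 0.643 -0.783 0.938
v -3.431 2.391 1.06
v -4.176 1.989 1.993
v -4.702 4.089 0.776
v -5.447 3.687 1.71
v -2.313 3.453 2.41
v -3.058 3.051 3.344
v -3.584 5.151 2.127
v -4.329 4.749 3.06
f 1 12 6
f 1 6 2
f 1 2 8
f 1 8 11
f 1 11 12
f 2 6 10
f 6 12 5
f 12 11 3
f 11 8 7
f 8 2 9
f 4 10 5
f 4 5 3
f 4 3 7
f 4 7 9
f 4 9 10
f 5 10 6
f 3 5 12
f 7 3 11
f 9 7 8
f 10 9 2
f 14 16 13
f 17 14 13
f 13 16 15
f 15 17 13
f 14 20 16
f 18 14 17
f 18 20 14
f 16 20 15
f 19 17 15
f 15 20 19
f 19 18 17
f 20 18 19



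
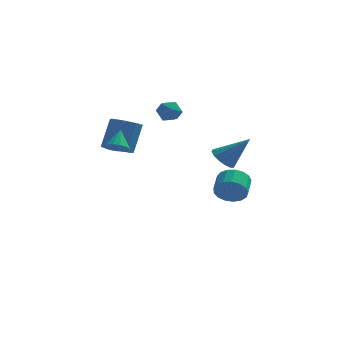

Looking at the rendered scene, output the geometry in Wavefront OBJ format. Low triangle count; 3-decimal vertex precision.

v -1.271 3.745 2.642
v -0.949 3.405 3.263
v -2.391 3.735 3.217
v -2.069 3.395 3.838
v -1.894 4.133 3.664
v -1.202 4.139 3.309
v -2.138 3.001 3.171
v -1.446 3.007 2.816
v -1.485 2.945 3.59
v -1.334 3.645 3.895
v -2.006 3.495 2.585
v -1.855 4.195 2.89
v 1.189 3.65 -0.165
v 1.77 3.413 -0.723
v 2.611 3.63 1.325
v 1.78 3.848 -0.727
v 1.632 4.23 -0.581
v 1.365 4.456 -0.323
v 1.051 4.466 -0.022
v 0.773 4.257 0.24
v 0.607 3.886 0.393
v 0.597 3.451 0.397
v 0.745 3.07 0.251
v 1.013 2.844 -0.007
v 1.327 2.833 -0.307
v 1.604 3.042 -0.57
v 1.635 3.26 -2.434
v 2.187 3.491 -3.159
v 2.297 4.632 -2.71
v 1.745 4.4 -1.986
v 1.773 3.589 -3.304
v 1.883 4.729 -2.856
v 1.327 3.61 -3.25
v 1.437 4.751 -2.802
v 0.951 3.552 -3.009
v 1.061 4.692 -2.561
v 0.732 3.426 -2.637
v 0.842 4.567 -2.188
v 0.72 3.263 -2.218
v 0.83 4.403 -1.769
v 0.918 3.099 -1.848
v 1.028 4.239 -1.4
v 1.28 2.971 -1.613
v 1.39 4.112 -1.165
v 1.723 2.91 -1.566
v 1.833 4.05 -1.118
v 2.146 2.929 -1.718
v 2.256 4.069 -1.27
v 2.452 3.024 -2.034
v 2.562 4.164 -1.586
v 2.571 3.173 -2.441
v 2.681 4.313 -1.993
v 2.475 3.341 -2.847
v 2.585 4.482 -2.399
v -3.906 -0.925 1.994
v -3.296 -0.439 1.631
v -2.904 0.331 3.324
v -3.514 -0.155 3.686
v -3.885 -0.144 1.634
v -3.493 0.625 3.326
v -4.486 -0.307 1.847
v -4.094 0.463 3.54
v -4.747 -0.831 2.146
v -4.355 -0.062 3.839
v -4.516 -1.411 2.356
v -4.124 -0.641 4.049
v -3.927 -1.705 2.354
v -3.535 -0.936 4.046
v -3.326 -1.543 2.14
v -2.934 -0.773 3.833
v -3.065 -1.018 1.841
v -2.673 -0.249 3.534
v -3.636 -3.358 3.027
v -3.312 -2.908 2.635
v -3.524 -2.582 4.013
v -3.685 -2.823 2.611
v -4.042 -2.909 2.719
v -4.271 -3.137 2.925
v -4.298 -3.435 3.163
v -4.115 -3.71 3.359
v -3.78 -3.872 3.449
v -3.399 -3.872 3.405
v -3.094 -3.708 3.241
v -2.961 -3.434 3.01
v -3.042 -3.135 2.784
f 1 12 6
f 1 6 2
f 1 2 8
f 1 8 11
f 1 11 12
f 2 6 10
f 6 12 5
f 12 11 3
f 11 8 7
f 8 2 9
f 4 10 5
f 4 5 3
f 4 3 7
f 4 7 9
f 4 9 10
f 5 10 6
f 3 5 12
f 7 3 11
f 9 7 8
f 10 9 2
f 14 13 16
f 14 16 15
f 16 13 17
f 16 17 15
f 17 13 18
f 17 18 15
f 18 13 19
f 18 19 15
f 19 13 20
f 19 20 15
f 20 13 21
f 20 21 15
f 21 13 22
f 21 22 15
f 22 13 23
f 22 23 15
f 23 13 24
f 23 24 15
f 24 13 25
f 24 25 15
f 25 13 26
f 25 26 15
f 26 13 14
f 26 14 15
f 28 27 31
f 28 31 29
f 29 31 32
f 29 32 30
f 31 27 33
f 31 33 32
f 32 33 34
f 32 34 30
f 33 27 35
f 33 35 34
f 34 35 36
f 34 36 30
f 35 27 37
f 35 37 36
f 36 37 38
f 36 38 30
f 37 27 39
f 37 39 38
f 38 39 40
f 38 40 30
f 39 27 41
f 39 41 40
f 40 41 42
f 40 42 30
f 41 27 43
f 41 43 42
f 42 43 44
f 42 44 30
f 43 27 45
f 43 45 44
f 44 45 46
f 44 46 30
f 45 27 47
f 45 47 46
f 46 47 48
f 46 48 30
f 47 27 49
f 47 49 48
f 48 49 50
f 48 50 30
f 49 27 51
f 49 51 50
f 50 51 52
f 50 52 30
f 51 27 53
f 51 53 52
f 52 53 54
f 52 54 30
f 53 27 28
f 53 28 54
f 54 28 29
f 54 29 30
f 56 55 59
f 56 59 57
f 57 59 60
f 57 60 58
f 59 55 61
f 59 61 60
f 60 61 62
f 60 62 58
f 61 55 63
f 61 63 62
f 62 63 64
f 62 64 58
f 63 55 65
f 63 65 64
f 64 65 66
f 64 66 58
f 65 55 67
f 65 67 66
f 66 67 68
f 66 68 58
f 67 55 69
f 67 69 68
f 68 69 70
f 68 70 58
f 69 55 71
f 69 71 70
f 70 71 72
f 70 72 58
f 71 55 56
f 71 56 72
f 72 56 57
f 72 57 58
f 74 73 76
f 74 76 75
f 76 73 77
f 76 77 75
f 77 73 78
f 77 78 75
f 78 73 79
f 78 79 75
f 79 73 80
f 79 80 75
f 80 73 81
f 80 81 75
f 81 73 82
f 81 82 75
f 82 73 83
f 82 83 75
f 83 73 84
f 83 84 75
f 84 73 85
f 84 85 75
f 85 73 74
f 85 74 75



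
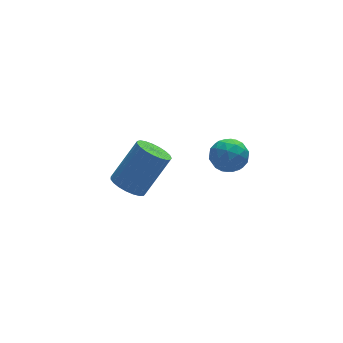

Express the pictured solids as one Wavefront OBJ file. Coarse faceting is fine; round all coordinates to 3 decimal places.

v 2.697 -1.035 1.781
v 3.491 -0.778 1.891
v 2.909 -2.062 2.649
v 3.703 -1.805 2.759
v 3.066 -1.342 3.055
v 2.935 -0.707 2.518
v 3.465 -2.133 2.022
v 3.334 -1.498 1.485
v 3.965 -1.457 2.04
v 3.719 -0.968 2.678
v 2.681 -1.872 1.862
v 2.435 -1.383 2.5
v 3.075 -0.817 1.76
v 3.325 -2.023 2.78
v 2.95 -1.751 2.954
v 3.417 -1.6 3.019
v 2.749 -0.775 2.128
v 3.215 -0.624 2.193
v 2.965 -0.955 2.877
v 3.185 -2.216 2.347
v 3.651 -2.065 2.412
v 2.983 -1.24 1.521
v 3.45 -1.089 1.586
v 3.435 -1.885 1.663
v 3.821 -1.064 1.912
v 3.945 -1.668 2.422
v 3.806 -1.861 1.989
v 3.729 -1.488 1.673
v 3.676 -0.777 2.287
v 3.8 -1.38 2.797
v 3.426 -1.108 2.971
v 3.349 -0.735 2.656
v 3.955 -1.176 2.375
v 2.6 -1.46 1.743
v 2.724 -2.063 2.253
v 3.051 -2.105 1.884
v 2.974 -1.732 1.569
v 2.455 -1.172 2.118
v 2.579 -1.776 2.628
v 2.671 -1.352 2.867
v 2.594 -0.979 2.551
v 2.445 -1.664 2.165
v 0.902 3.488 -3.228
v 1.575 3.369 -3.733
v 2.911 3.632 -2.018
v 2.238 3.752 -1.512
v 1.53 3.719 -3.752
v 2.866 3.982 -2.037
v 1.377 4.029 -3.68
v 2.713 4.292 -1.965
v 1.141 4.246 -3.53
v 2.477 4.509 -1.815
v 0.865 4.332 -3.328
v 2.2 4.595 -1.612
v 0.594 4.272 -3.108
v 1.93 4.535 -1.393
v 0.377 4.076 -2.909
v 1.713 4.339 -1.194
v 0.251 3.779 -2.765
v 1.587 4.042 -1.05
v 0.237 3.432 -2.701
v 1.573 3.695 -0.986
v 0.338 3.094 -2.728
v 1.674 3.357 -1.013
v 0.537 2.825 -2.842
v 1.873 3.088 -1.126
v 0.799 2.67 -3.022
v 2.135 2.933 -1.307
v 1.079 2.657 -3.238
v 2.414 2.92 -1.522
v 1.328 2.788 -3.452
v 2.664 3.051 -1.736
v 1.503 3.039 -3.627
v 2.839 3.302 -1.912
f 1 38 17
f 38 12 41
f 17 41 6
f 38 41 17
f 1 17 13
f 17 6 18
f 13 18 2
f 17 18 13
f 1 13 22
f 13 2 23
f 22 23 8
f 13 23 22
f 1 22 34
f 22 8 37
f 34 37 11
f 22 37 34
f 1 34 38
f 34 11 42
f 38 42 12
f 34 42 38
f 2 18 29
f 18 6 32
f 29 32 10
f 18 32 29
f 6 41 19
f 41 12 40
f 19 40 5
f 41 40 19
f 12 42 39
f 42 11 35
f 39 35 3
f 42 35 39
f 11 37 36
f 37 8 24
f 36 24 7
f 37 24 36
f 8 23 28
f 23 2 25
f 28 25 9
f 23 25 28
f 4 30 16
f 30 10 31
f 16 31 5
f 30 31 16
f 4 16 14
f 16 5 15
f 14 15 3
f 16 15 14
f 4 14 21
f 14 3 20
f 21 20 7
f 14 20 21
f 4 21 26
f 21 7 27
f 26 27 9
f 21 27 26
f 4 26 30
f 26 9 33
f 30 33 10
f 26 33 30
f 5 31 19
f 31 10 32
f 19 32 6
f 31 32 19
f 3 15 39
f 15 5 40
f 39 40 12
f 15 40 39
f 7 20 36
f 20 3 35
f 36 35 11
f 20 35 36
f 9 27 28
f 27 7 24
f 28 24 8
f 27 24 28
f 10 33 29
f 33 9 25
f 29 25 2
f 33 25 29
f 44 43 47
f 44 47 45
f 45 47 48
f 45 48 46
f 47 43 49
f 47 49 48
f 48 49 50
f 48 50 46
f 49 43 51
f 49 51 50
f 50 51 52
f 50 52 46
f 51 43 53
f 51 53 52
f 52 53 54
f 52 54 46
f 53 43 55
f 53 55 54
f 54 55 56
f 54 56 46
f 55 43 57
f 55 57 56
f 56 57 58
f 56 58 46
f 57 43 59
f 57 59 58
f 58 59 60
f 58 60 46
f 59 43 61
f 59 61 60
f 60 61 62
f 60 62 46
f 61 43 63
f 61 63 62
f 62 63 64
f 62 64 46
f 63 43 65
f 63 65 64
f 64 65 66
f 64 66 46
f 65 43 67
f 65 67 66
f 66 67 68
f 66 68 46
f 67 43 69
f 67 69 68
f 68 69 70
f 68 70 46
f 69 43 71
f 69 71 70
f 70 71 72
f 70 72 46
f 71 43 73
f 71 73 72
f 72 73 74
f 72 74 46
f 73 43 44
f 73 44 74
f 74 44 45
f 74 45 46



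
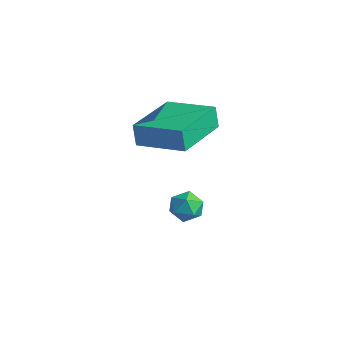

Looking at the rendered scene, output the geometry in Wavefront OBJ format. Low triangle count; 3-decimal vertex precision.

v 2.693 1.508 -1.533
v 3.074 1.635 -1.006
v 3.506 0.985 -1.994
v 3.887 1.112 -1.467
v 3.378 0.692 -1.414
v 2.875 1.015 -1.129
v 3.705 1.605 -1.871
v 3.202 1.928 -1.586
v 3.699 1.695 -1.215
v 3.497 1.131 -0.933
v 3.083 1.489 -2.067
v 2.881 0.925 -1.785
v 2.829 -0.424 2.189
v 2.644 -0.4 3.039
v 2.109 1.644 1.976
v 1.924 1.668 2.825
v 4.496 0.192 2.535
v 4.311 0.216 3.384
v 3.776 2.26 2.321
v 3.591 2.284 3.171
f 1 12 6
f 1 6 2
f 1 2 8
f 1 8 11
f 1 11 12
f 2 6 10
f 6 12 5
f 12 11 3
f 11 8 7
f 8 2 9
f 4 10 5
f 4 5 3
f 4 3 7
f 4 7 9
f 4 9 10
f 5 10 6
f 3 5 12
f 7 3 11
f 9 7 8
f 10 9 2
f 14 16 13
f 17 14 13
f 13 16 15
f 15 17 13
f 14 20 16
f 18 14 17
f 18 20 14
f 16 20 15
f 19 17 15
f 15 20 19
f 19 18 17
f 20 18 19



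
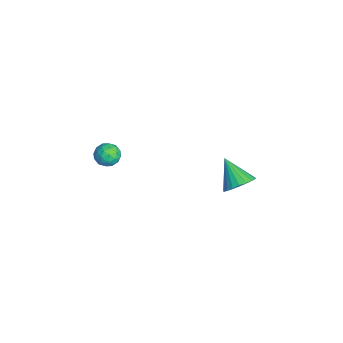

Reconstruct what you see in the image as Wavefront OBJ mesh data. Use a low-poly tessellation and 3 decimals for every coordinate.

v -1.681 3.298 -1.017
v -1.136 3.508 -0.359
v -2.819 2.762 0.097
v -1.325 3.818 -0.403
v -1.576 4.038 -0.553
v -1.845 4.131 -0.783
v -2.085 4.079 -1.054
v -2.256 3.892 -1.319
v -2.327 3.602 -1.531
v -2.287 3.26 -1.654
v -2.141 2.925 -1.667
v -1.917 2.654 -1.568
v -1.651 2.494 -1.373
v -1.391 2.473 -1.117
v -1.18 2.595 -0.843
v -1.057 2.839 -0.6
v -1.041 3.162 -0.428
v -1.444 -3.479 3.21
v -1.149 -2.997 2.826
v -0.631 -3.383 3.954
v -0.336 -2.901 3.57
v -0.928 -2.772 3.886
v -1.43 -2.831 3.426
v -0.35 -3.549 3.354
v -0.852 -3.608 2.894
v -0.473 -3.04 2.915
v -0.83 -2.56 3.244
v -0.95 -3.82 3.536
v -1.307 -3.34 3.865
v -1.368 -3.246 2.953
v -0.412 -3.134 3.827
v -0.76 -3.058 4.013
v -0.587 -2.774 3.787
v -1.533 -3.149 3.306
v -1.36 -2.865 3.08
v -1.23 -2.733 3.703
v -0.42 -3.515 3.7
v -0.247 -3.231 3.474
v -1.193 -3.606 2.993
v -1.02 -3.322 2.767
v -0.55 -3.647 3.077
v -0.797 -2.988 2.779
v -0.319 -2.932 3.216
v -0.327 -3.313 3.089
v -0.622 -3.348 2.819
v -1.007 -2.706 2.972
v -0.529 -2.65 3.41
v -0.877 -2.573 3.595
v -1.173 -2.608 3.325
v -0.61 -2.731 3.025
v -1.251 -3.73 3.37
v -0.773 -3.674 3.808
v -0.607 -3.772 3.455
v -0.903 -3.807 3.185
v -1.461 -3.448 3.564
v -0.983 -3.392 4.001
v -1.158 -3.032 3.961
v -1.453 -3.067 3.691
v -1.17 -3.649 3.755
f 2 1 4
f 2 4 3
f 4 1 5
f 4 5 3
f 5 1 6
f 5 6 3
f 6 1 7
f 6 7 3
f 7 1 8
f 7 8 3
f 8 1 9
f 8 9 3
f 9 1 10
f 9 10 3
f 10 1 11
f 10 11 3
f 11 1 12
f 11 12 3
f 12 1 13
f 12 13 3
f 13 1 14
f 13 14 3
f 14 1 15
f 14 15 3
f 15 1 16
f 15 16 3
f 16 1 17
f 16 17 3
f 17 1 2
f 17 2 3
f 18 55 34
f 55 29 58
f 34 58 23
f 55 58 34
f 18 34 30
f 34 23 35
f 30 35 19
f 34 35 30
f 18 30 39
f 30 19 40
f 39 40 25
f 30 40 39
f 18 39 51
f 39 25 54
f 51 54 28
f 39 54 51
f 18 51 55
f 51 28 59
f 55 59 29
f 51 59 55
f 19 35 46
f 35 23 49
f 46 49 27
f 35 49 46
f 23 58 36
f 58 29 57
f 36 57 22
f 58 57 36
f 29 59 56
f 59 28 52
f 56 52 20
f 59 52 56
f 28 54 53
f 54 25 41
f 53 41 24
f 54 41 53
f 25 40 45
f 40 19 42
f 45 42 26
f 40 42 45
f 21 47 33
f 47 27 48
f 33 48 22
f 47 48 33
f 21 33 31
f 33 22 32
f 31 32 20
f 33 32 31
f 21 31 38
f 31 20 37
f 38 37 24
f 31 37 38
f 21 38 43
f 38 24 44
f 43 44 26
f 38 44 43
f 21 43 47
f 43 26 50
f 47 50 27
f 43 50 47
f 22 48 36
f 48 27 49
f 36 49 23
f 48 49 36
f 20 32 56
f 32 22 57
f 56 57 29
f 32 57 56
f 24 37 53
f 37 20 52
f 53 52 28
f 37 52 53
f 26 44 45
f 44 24 41
f 45 41 25
f 44 41 45
f 27 50 46
f 50 26 42
f 46 42 19
f 50 42 46



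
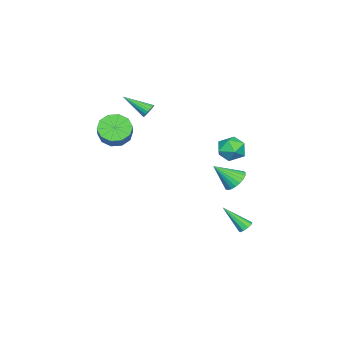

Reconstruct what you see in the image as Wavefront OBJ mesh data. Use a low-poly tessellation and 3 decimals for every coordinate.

v 0.823 3.915 -0.205
v 1.586 4.016 -0.486
v 1.397 2.825 0.965
v 1.565 4.26 -0.249
v 1.416 4.444 -0.004
v 1.164 4.537 0.206
v 0.853 4.522 0.345
v 0.537 4.403 0.389
v 0.27 4.199 0.33
v 0.099 3.946 0.179
v 0.053 3.688 -0.039
v 0.14 3.469 -0.286
v 0.345 3.327 -0.518
v 0.632 3.287 -0.697
v 0.953 3.356 -0.79
v 1.251 3.521 -0.783
v 1.475 3.755 -0.675
v -0.432 4.059 -4.568
v -0.09 4.359 -4.338
v -0.208 2.721 -3.152
v -0.41 4.431 -4.219
v -0.74 4.328 -4.264
v -0.927 4.1 -4.45
v -0.881 3.852 -4.692
v -0.626 3.701 -4.875
v -0.28 3.717 -4.914
v -0.005 3.893 -4.792
v 0.07 4.147 -4.564
v -0.307 -4.124 1.411
v 0.355 -4.069 0.637
v 1.589 -3.461 1.735
v 0.927 -3.516 2.509
v 0.051 -3.518 0.673
v 1.285 -2.91 1.771
v -0.39 -3.198 0.991
v 0.845 -2.59 2.089
v -0.798 -3.232 1.47
v 0.436 -2.624 2.568
v -1.02 -3.607 1.926
v 0.214 -2.999 3.024
v -0.969 -4.179 2.185
v 0.265 -3.571 3.283
v -0.665 -4.73 2.149
v 0.569 -4.122 3.247
v -0.225 -5.05 1.831
v 1.01 -4.442 2.929
v 0.184 -5.016 1.352
v 1.418 -4.408 2.45
v 0.406 -4.641 0.896
v 1.64 -4.033 1.994
v -1.224 2.941 2.152
v -0.748 3.759 2.015
v -0.512 2.321 0.925
v -0.036 3.139 0.788
v 0.159 2.594 1.55
v -0.281 2.978 2.308
v -0.979 3.102 0.632
v -1.419 3.486 1.39
v -0.597 3.859 1.075
v 0.107 3.545 1.643
v -1.367 2.535 1.297
v -0.663 2.221 1.865
v -1.752 -2.658 2.87
v -1.273 -2.735 2.656
v -1.588 -4.242 3.81
v -1.224 -2.613 2.853
v -1.28 -2.5 3.052
v -1.43 -2.419 3.216
v -1.643 -2.385 3.311
v -1.878 -2.405 3.318
v -2.088 -2.475 3.237
v -2.231 -2.581 3.083
v -2.28 -2.702 2.887
v -2.224 -2.815 2.687
v -2.075 -2.897 2.524
v -1.862 -2.931 2.429
v -1.627 -2.911 2.421
v -1.417 -2.841 2.503
f 2 1 4
f 2 4 3
f 4 1 5
f 4 5 3
f 5 1 6
f 5 6 3
f 6 1 7
f 6 7 3
f 7 1 8
f 7 8 3
f 8 1 9
f 8 9 3
f 9 1 10
f 9 10 3
f 10 1 11
f 10 11 3
f 11 1 12
f 11 12 3
f 12 1 13
f 12 13 3
f 13 1 14
f 13 14 3
f 14 1 15
f 14 15 3
f 15 1 16
f 15 16 3
f 16 1 17
f 16 17 3
f 17 1 2
f 17 2 3
f 19 18 21
f 19 21 20
f 21 18 22
f 21 22 20
f 22 18 23
f 22 23 20
f 23 18 24
f 23 24 20
f 24 18 25
f 24 25 20
f 25 18 26
f 25 26 20
f 26 18 27
f 26 27 20
f 27 18 28
f 27 28 20
f 28 18 19
f 28 19 20
f 30 29 33
f 30 33 31
f 31 33 34
f 31 34 32
f 33 29 35
f 33 35 34
f 34 35 36
f 34 36 32
f 35 29 37
f 35 37 36
f 36 37 38
f 36 38 32
f 37 29 39
f 37 39 38
f 38 39 40
f 38 40 32
f 39 29 41
f 39 41 40
f 40 41 42
f 40 42 32
f 41 29 43
f 41 43 42
f 42 43 44
f 42 44 32
f 43 29 45
f 43 45 44
f 44 45 46
f 44 46 32
f 45 29 47
f 45 47 46
f 46 47 48
f 46 48 32
f 47 29 49
f 47 49 48
f 48 49 50
f 48 50 32
f 49 29 30
f 49 30 50
f 50 30 31
f 50 31 32
f 51 62 56
f 51 56 52
f 51 52 58
f 51 58 61
f 51 61 62
f 52 56 60
f 56 62 55
f 62 61 53
f 61 58 57
f 58 52 59
f 54 60 55
f 54 55 53
f 54 53 57
f 54 57 59
f 54 59 60
f 55 60 56
f 53 55 62
f 57 53 61
f 59 57 58
f 60 59 52
f 64 63 66
f 64 66 65
f 66 63 67
f 66 67 65
f 67 63 68
f 67 68 65
f 68 63 69
f 68 69 65
f 69 63 70
f 69 70 65
f 70 63 71
f 70 71 65
f 71 63 72
f 71 72 65
f 72 63 73
f 72 73 65
f 73 63 74
f 73 74 65
f 74 63 75
f 74 75 65
f 75 63 76
f 75 76 65
f 76 63 77
f 76 77 65
f 77 63 78
f 77 78 65
f 78 63 64
f 78 64 65



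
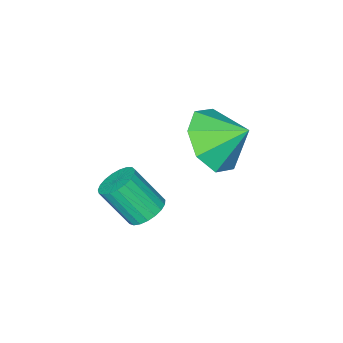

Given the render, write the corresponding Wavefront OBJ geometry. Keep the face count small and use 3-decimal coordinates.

v 3.687 3 1.838
v 4.211 2.934 1.575
v 4.658 2.253 2.64
v 4.133 2.32 2.902
v 4.241 3.144 1.697
v 4.688 2.464 2.762
v 4.176 3.33 1.843
v 4.622 2.65 2.908
v 4.026 3.459 1.989
v 4.472 2.779 3.053
v 3.817 3.508 2.108
v 4.264 2.828 3.172
v 3.586 3.47 2.18
v 4.032 2.789 3.245
v 3.372 3.35 2.194
v 3.819 2.67 3.258
v 3.213 3.17 2.145
v 3.659 2.49 3.21
v 3.135 2.96 2.044
v 3.582 2.28 3.108
v 3.153 2.758 1.907
v 3.6 2.077 2.971
v 3.263 2.597 1.758
v 3.71 1.917 2.822
v 3.447 2.506 1.623
v 3.894 1.826 2.687
v 3.672 2.5 1.525
v 4.118 1.82 2.589
v 3.899 2.581 1.481
v 4.346 1.901 2.545
v 4.09 2.735 1.499
v 4.537 2.054 2.563
v 1.296 2.877 3.313
v 2.075 2.705 4.026
v 0.824 3.703 4.027
v 2.27 3.287 3.483
v 1.895 3.628 2.84
v 1.169 3.529 2.474
v 0.518 3.049 2.599
v 0.323 2.467 3.142
v 0.698 2.126 3.785
v 1.424 2.225 4.151
f 2 1 5
f 2 5 3
f 3 5 6
f 3 6 4
f 5 1 7
f 5 7 6
f 6 7 8
f 6 8 4
f 7 1 9
f 7 9 8
f 8 9 10
f 8 10 4
f 9 1 11
f 9 11 10
f 10 11 12
f 10 12 4
f 11 1 13
f 11 13 12
f 12 13 14
f 12 14 4
f 13 1 15
f 13 15 14
f 14 15 16
f 14 16 4
f 15 1 17
f 15 17 16
f 16 17 18
f 16 18 4
f 17 1 19
f 17 19 18
f 18 19 20
f 18 20 4
f 19 1 21
f 19 21 20
f 20 21 22
f 20 22 4
f 21 1 23
f 21 23 22
f 22 23 24
f 22 24 4
f 23 1 25
f 23 25 24
f 24 25 26
f 24 26 4
f 25 1 27
f 25 27 26
f 26 27 28
f 26 28 4
f 27 1 29
f 27 29 28
f 28 29 30
f 28 30 4
f 29 1 31
f 29 31 30
f 30 31 32
f 30 32 4
f 31 1 2
f 31 2 32
f 32 2 3
f 32 3 4
f 34 33 36
f 34 36 35
f 36 33 37
f 36 37 35
f 37 33 38
f 37 38 35
f 38 33 39
f 38 39 35
f 39 33 40
f 39 40 35
f 40 33 41
f 40 41 35
f 41 33 42
f 41 42 35
f 42 33 34
f 42 34 35



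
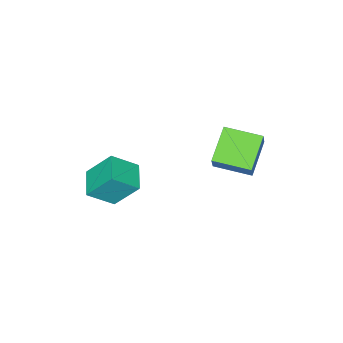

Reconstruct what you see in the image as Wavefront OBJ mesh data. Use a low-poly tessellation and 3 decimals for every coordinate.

v -2.831 -1.358 0.945
v -2.345 -1.013 2.01
v -3.768 0.491 0.774
v -3.283 0.836 1.839
v -1.097 -0.576 -0.099
v -0.612 -0.231 0.966
v -2.035 1.273 -0.27
v -1.549 1.618 0.795
v 1.727 -3.025 0.32
v 2.862 -3.838 1.375
v 2.83 -1.877 0.018
v 3.965 -2.69 1.073
v 2.435 -4.13 -1.293
v 3.57 -4.943 -0.238
v 3.538 -2.982 -1.595
v 4.673 -3.795 -0.54
f 2 4 1
f 5 2 1
f 1 4 3
f 3 5 1
f 2 8 4
f 6 2 5
f 6 8 2
f 4 8 3
f 7 5 3
f 3 8 7
f 7 6 5
f 8 6 7
f 10 12 9
f 13 10 9
f 9 12 11
f 11 13 9
f 10 16 12
f 14 10 13
f 14 16 10
f 12 16 11
f 15 13 11
f 11 16 15
f 15 14 13
f 16 14 15



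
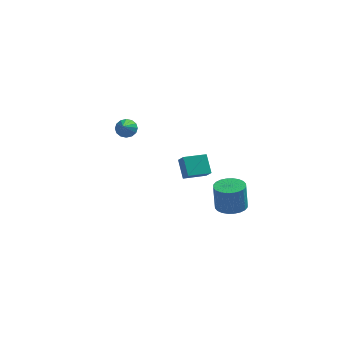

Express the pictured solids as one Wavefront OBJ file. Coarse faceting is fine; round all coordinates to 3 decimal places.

v -2.281 3.944 -0.912
v -1.633 3.975 -0.875
v -2.279 2.496 0.272
v -1.744 4.176 -0.629
v -1.999 4.315 -0.459
v -2.329 4.354 -0.41
v -2.647 4.284 -0.496
v -2.866 4.122 -0.693
v -2.929 3.913 -0.949
v -2.818 3.712 -1.195
v -2.563 3.573 -1.365
v -2.233 3.534 -1.414
v -1.915 3.604 -1.328
v -1.695 3.766 -1.131
v 4.021 0.348 -4.446
v 4.815 -0.109 -4.359
v 4.692 -0.006 -2.707
v 3.899 0.452 -2.794
v 4.93 0.231 -4.371
v 4.808 0.334 -2.719
v 4.908 0.588 -4.395
v 4.786 0.691 -2.743
v 4.75 0.909 -4.427
v 4.628 1.012 -2.775
v 4.482 1.145 -4.462
v 4.36 1.248 -2.809
v 4.143 1.259 -4.494
v 4.021 1.362 -2.842
v 3.786 1.235 -4.519
v 3.664 1.338 -2.867
v 3.464 1.076 -4.533
v 3.342 1.179 -2.88
v 3.228 0.806 -4.533
v 3.105 0.909 -2.881
v 3.112 0.466 -4.521
v 2.99 0.569 -2.869
v 3.134 0.109 -4.497
v 3.012 0.212 -2.845
v 3.292 -0.212 -4.465
v 3.17 -0.109 -2.813
v 3.56 -0.448 -4.431
v 3.438 -0.345 -2.778
v 3.899 -0.562 -4.398
v 3.777 -0.459 -2.746
v 4.256 -0.538 -4.373
v 4.134 -0.435 -2.721
v 4.578 -0.379 -4.36
v 4.456 -0.276 -2.707
v 1.791 -4.311 1.201
v 2.102 -4.806 1.805
v 1.455 -3.487 2.05
v 1.766 -3.981 2.654
v 2.954 -3.719 1.086
v 3.265 -4.213 1.69
v 2.618 -2.894 1.935
v 2.929 -3.389 2.539
f 2 1 4
f 2 4 3
f 4 1 5
f 4 5 3
f 5 1 6
f 5 6 3
f 6 1 7
f 6 7 3
f 7 1 8
f 7 8 3
f 8 1 9
f 8 9 3
f 9 1 10
f 9 10 3
f 10 1 11
f 10 11 3
f 11 1 12
f 11 12 3
f 12 1 13
f 12 13 3
f 13 1 14
f 13 14 3
f 14 1 2
f 14 2 3
f 16 15 19
f 16 19 17
f 17 19 20
f 17 20 18
f 19 15 21
f 19 21 20
f 20 21 22
f 20 22 18
f 21 15 23
f 21 23 22
f 22 23 24
f 22 24 18
f 23 15 25
f 23 25 24
f 24 25 26
f 24 26 18
f 25 15 27
f 25 27 26
f 26 27 28
f 26 28 18
f 27 15 29
f 27 29 28
f 28 29 30
f 28 30 18
f 29 15 31
f 29 31 30
f 30 31 32
f 30 32 18
f 31 15 33
f 31 33 32
f 32 33 34
f 32 34 18
f 33 15 35
f 33 35 34
f 34 35 36
f 34 36 18
f 35 15 37
f 35 37 36
f 36 37 38
f 36 38 18
f 37 15 39
f 37 39 38
f 38 39 40
f 38 40 18
f 39 15 41
f 39 41 40
f 40 41 42
f 40 42 18
f 41 15 43
f 41 43 42
f 42 43 44
f 42 44 18
f 43 15 45
f 43 45 44
f 44 45 46
f 44 46 18
f 45 15 47
f 45 47 46
f 46 47 48
f 46 48 18
f 47 15 16
f 47 16 48
f 48 16 17
f 48 17 18
f 50 52 49
f 53 50 49
f 49 52 51
f 51 53 49
f 50 56 52
f 54 50 53
f 54 56 50
f 52 56 51
f 55 53 51
f 51 56 55
f 55 54 53
f 56 54 55



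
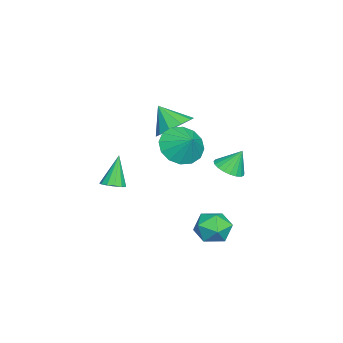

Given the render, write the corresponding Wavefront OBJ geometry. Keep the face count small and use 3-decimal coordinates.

v -2.614 1.105 -0.126
v -1.824 0.985 0.061
v -2.786 1.695 0.986
v -1.815 1.287 -0.098
v -1.943 1.557 -0.262
v -2.188 1.749 -0.402
v -2.506 1.829 -0.494
v -2.843 1.785 -0.523
v -3.14 1.622 -0.482
v -3.346 1.37 -0.381
v -3.426 1.073 -0.235
v -3.365 0.78 -0.07
v -3.174 0.544 0.085
v -2.886 0.405 0.204
v -2.551 0.387 0.266
v -2.227 0.493 0.26
v -1.97 0.704 0.187
v 2.501 1.745 -0.104
v 3.214 2.342 -0.329
v 3.226 0.598 -0.851
v 3.939 1.195 -1.076
v 3.811 0.923 -0.167
v 3.364 1.631 0.294
v 3.076 1.309 -1.474
v 2.629 2.017 -1.013
v 3.57 2.072 -1.176
v 4.024 1.834 -0.368
v 2.416 1.106 -0.812
v 2.87 0.868 -0.004
v 1.219 -0.345 3.261
v 2.023 -1.093 3.202
v 1.861 0.285 4.039
v 2.145 -0.714 2.795
v 2.018 -0.236 2.513
v 1.678 0.213 2.431
v 1.214 0.512 2.571
v 0.752 0.582 2.896
v 0.414 0.403 3.319
v 0.293 0.024 3.726
v 0.419 -0.454 4.008
v 0.76 -0.903 4.09
v 1.224 -1.202 3.95
v 1.686 -1.272 3.625
v 1.795 -3.337 0.69
v 2.167 -3.771 0.901
v 1.065 -3.223 2.21
v 2.327 -3.472 0.955
v 2.318 -3.129 0.925
v 2.142 -2.853 0.82
v 1.856 -2.731 0.674
v 1.551 -2.801 0.533
v 1.323 -3.041 0.441
v 1.244 -3.375 0.429
v 1.341 -3.698 0.499
v 1.581 -3.906 0.63
v 1.889 -3.933 0.78
v -2.535 -1.447 2.338
v -1.854 -0.995 2.965
v -2.965 -2.333 3.442
v -2.403 -0.676 3.008
v -3.003 -0.651 2.794
v -3.423 -0.93 2.407
v -3.505 -1.407 1.992
v -3.216 -1.899 1.71
v -2.667 -2.218 1.668
v -2.067 -2.243 1.881
v -1.647 -1.964 2.269
v -1.565 -1.487 2.683
f 2 1 4
f 2 4 3
f 4 1 5
f 4 5 3
f 5 1 6
f 5 6 3
f 6 1 7
f 6 7 3
f 7 1 8
f 7 8 3
f 8 1 9
f 8 9 3
f 9 1 10
f 9 10 3
f 10 1 11
f 10 11 3
f 11 1 12
f 11 12 3
f 12 1 13
f 12 13 3
f 13 1 14
f 13 14 3
f 14 1 15
f 14 15 3
f 15 1 16
f 15 16 3
f 16 1 17
f 16 17 3
f 17 1 2
f 17 2 3
f 18 29 23
f 18 23 19
f 18 19 25
f 18 25 28
f 18 28 29
f 19 23 27
f 23 29 22
f 29 28 20
f 28 25 24
f 25 19 26
f 21 27 22
f 21 22 20
f 21 20 24
f 21 24 26
f 21 26 27
f 22 27 23
f 20 22 29
f 24 20 28
f 26 24 25
f 27 26 19
f 31 30 33
f 31 33 32
f 33 30 34
f 33 34 32
f 34 30 35
f 34 35 32
f 35 30 36
f 35 36 32
f 36 30 37
f 36 37 32
f 37 30 38
f 37 38 32
f 38 30 39
f 38 39 32
f 39 30 40
f 39 40 32
f 40 30 41
f 40 41 32
f 41 30 42
f 41 42 32
f 42 30 43
f 42 43 32
f 43 30 31
f 43 31 32
f 45 44 47
f 45 47 46
f 47 44 48
f 47 48 46
f 48 44 49
f 48 49 46
f 49 44 50
f 49 50 46
f 50 44 51
f 50 51 46
f 51 44 52
f 51 52 46
f 52 44 53
f 52 53 46
f 53 44 54
f 53 54 46
f 54 44 55
f 54 55 46
f 55 44 56
f 55 56 46
f 56 44 45
f 56 45 46
f 58 57 60
f 58 60 59
f 60 57 61
f 60 61 59
f 61 57 62
f 61 62 59
f 62 57 63
f 62 63 59
f 63 57 64
f 63 64 59
f 64 57 65
f 64 65 59
f 65 57 66
f 65 66 59
f 66 57 67
f 66 67 59
f 67 57 68
f 67 68 59
f 68 57 58
f 68 58 59



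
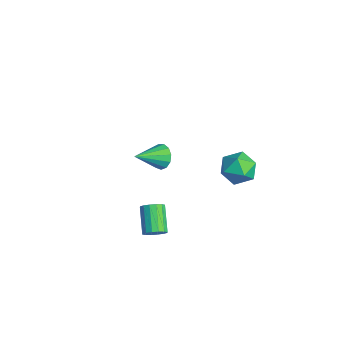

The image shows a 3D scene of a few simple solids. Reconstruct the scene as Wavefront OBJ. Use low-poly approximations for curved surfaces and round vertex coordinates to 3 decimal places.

v 2.964 3.767 2.354
v 3.336 4.241 1.331
v 3.984 2.179 1.989
v 4.356 2.653 0.966
v 4.732 3.101 2
v 4.102 4.083 2.226
v 3.218 2.337 1.094
v 2.588 3.319 1.32
v 3.494 3.358 0.552
v 4.429 3.83 1.112
v 2.891 2.59 2.208
v 3.826 3.062 2.768
v -4.121 1.596 -3.831
v -3.528 2.014 -3.249
v -3.799 -0.256 -2.829
v -4.002 2.051 -3.029
v -4.513 1.943 -3.063
v -4.9 1.726 -3.342
v -5.04 1.467 -3.775
v -4.888 1.249 -4.227
v -4.492 1.141 -4.553
v -3.978 1.177 -4.65
v -3.51 1.347 -4.487
v -3.235 1.595 -4.116
v -3.242 1.844 -3.655
v 2.935 -1.58 -3.435
v 3.384 -1.517 -2.851
v 1.935 -1.097 -1.781
v 1.485 -1.16 -2.365
v 3.372 -1.167 -3.005
v 1.923 -0.746 -1.935
v 3.243 -0.927 -3.274
v 1.794 -0.507 -2.204
v 3.031 -0.862 -3.587
v 1.582 -0.442 -2.516
v 2.793 -0.99 -3.859
v 1.344 -0.57 -2.788
v 2.593 -1.276 -4.017
v 1.144 -0.855 -2.946
v 2.485 -1.643 -4.019
v 1.036 -1.223 -2.949
v 2.497 -1.994 -3.865
v 1.048 -1.573 -2.795
v 2.626 -2.233 -3.596
v 1.177 -1.813 -2.526
v 2.838 -2.298 -3.284
v 1.389 -1.878 -2.213
v 3.076 -2.17 -3.012
v 1.627 -1.75 -1.941
v 3.276 -1.885 -2.854
v 1.827 -1.464 -1.783
f 1 12 6
f 1 6 2
f 1 2 8
f 1 8 11
f 1 11 12
f 2 6 10
f 6 12 5
f 12 11 3
f 11 8 7
f 8 2 9
f 4 10 5
f 4 5 3
f 4 3 7
f 4 7 9
f 4 9 10
f 5 10 6
f 3 5 12
f 7 3 11
f 9 7 8
f 10 9 2
f 14 13 16
f 14 16 15
f 16 13 17
f 16 17 15
f 17 13 18
f 17 18 15
f 18 13 19
f 18 19 15
f 19 13 20
f 19 20 15
f 20 13 21
f 20 21 15
f 21 13 22
f 21 22 15
f 22 13 23
f 22 23 15
f 23 13 24
f 23 24 15
f 24 13 25
f 24 25 15
f 25 13 14
f 25 14 15
f 27 26 30
f 27 30 28
f 28 30 31
f 28 31 29
f 30 26 32
f 30 32 31
f 31 32 33
f 31 33 29
f 32 26 34
f 32 34 33
f 33 34 35
f 33 35 29
f 34 26 36
f 34 36 35
f 35 36 37
f 35 37 29
f 36 26 38
f 36 38 37
f 37 38 39
f 37 39 29
f 38 26 40
f 38 40 39
f 39 40 41
f 39 41 29
f 40 26 42
f 40 42 41
f 41 42 43
f 41 43 29
f 42 26 44
f 42 44 43
f 43 44 45
f 43 45 29
f 44 26 46
f 44 46 45
f 45 46 47
f 45 47 29
f 46 26 48
f 46 48 47
f 47 48 49
f 47 49 29
f 48 26 50
f 48 50 49
f 49 50 51
f 49 51 29
f 50 26 27
f 50 27 51
f 51 27 28
f 51 28 29



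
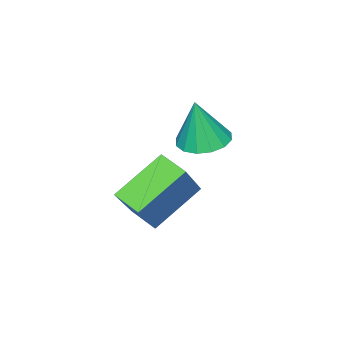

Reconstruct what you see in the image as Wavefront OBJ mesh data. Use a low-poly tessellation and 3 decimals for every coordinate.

v -0.384 -0.586 1.093
v 0.957 -0.13 2.737
v -0.311 0.378 0.766
v 1.031 0.833 2.41
v 1.189 -1.093 -0.05
v 2.531 -0.638 1.594
v 1.263 -0.13 -0.377
v 2.604 0.326 1.267
v -1.548 -0.464 2.03
v -0.852 -0.996 1.871
v -1.252 -0.596 3.77
v -0.678 -0.57 1.874
v -0.737 -0.115 1.919
v -1.013 0.246 1.993
v -1.432 0.417 2.077
v -1.883 0.352 2.149
v -2.243 0.068 2.188
v -2.418 -0.358 2.186
v -2.359 -0.813 2.141
v -2.083 -1.174 2.067
v -1.663 -1.345 1.983
v -1.213 -1.28 1.911
f 2 4 1
f 5 2 1
f 1 4 3
f 3 5 1
f 2 8 4
f 6 2 5
f 6 8 2
f 4 8 3
f 7 5 3
f 3 8 7
f 7 6 5
f 8 6 7
f 10 9 12
f 10 12 11
f 12 9 13
f 12 13 11
f 13 9 14
f 13 14 11
f 14 9 15
f 14 15 11
f 15 9 16
f 15 16 11
f 16 9 17
f 16 17 11
f 17 9 18
f 17 18 11
f 18 9 19
f 18 19 11
f 19 9 20
f 19 20 11
f 20 9 21
f 20 21 11
f 21 9 22
f 21 22 11
f 22 9 10
f 22 10 11



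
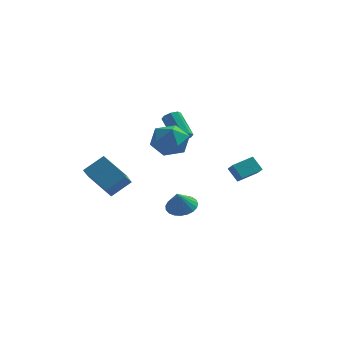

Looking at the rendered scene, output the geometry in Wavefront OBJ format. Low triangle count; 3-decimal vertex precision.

v -2.47 -3.536 -1.706
v -3.788 -2.787 -0.773
v -2.485 -2.298 -2.72
v -3.804 -1.55 -1.787
v -1.556 -2.89 -0.933
v -2.875 -2.142 0
v -1.572 -1.653 -1.947
v -2.89 -0.904 -1.014
v 2.877 1.191 -1.932
v 3.205 0.606 -1.392
v 3.8 2.003 -1.613
v 4.128 1.419 -1.073
v 3.432 0.841 -2.647
v 3.76 0.257 -2.107
v 4.355 1.654 -2.328
v 4.683 1.069 -1.788
v 0.504 1.659 -0.08
v 0.973 1.871 0.085
v 0.145 2.852 1.184
v -0.324 2.641 1.02
v 0.806 2.081 -0.229
v -0.022 3.063 0.87
v 0.462 2.045 -0.455
v -0.366 3.026 0.644
v 0.143 1.783 -0.462
v -0.685 2.764 0.637
v 0.035 1.448 -0.244
v -0.793 2.429 0.855
v 0.202 1.237 0.07
v -0.626 2.219 1.169
v 0.546 1.274 0.296
v -0.282 2.255 1.395
v 0.865 1.536 0.303
v 0.037 2.517 1.402
v 0.715 -0.162 -4.151
v 1.393 0.262 -3.863
v 0.565 -0.658 -3.069
v 1.13 0.489 -3.796
v 0.795 0.603 -3.79
v 0.447 0.585 -3.847
v 0.145 0.437 -3.956
v -0.059 0.186 -4.099
v -0.128 -0.126 -4.252
v -0.052 -0.443 -4.386
v 0.157 -0.712 -4.48
v 0.462 -0.887 -4.518
v 0.811 -0.935 -4.492
v 1.144 -0.851 -4.407
v 1.402 -0.647 -4.278
v 1.542 -0.359 -4.127
v 1.538 -0.038 -3.98
v -0.299 -0.141 0.83
v 0.441 -0.336 1.627
v 0.079 -1.724 0.093
v 0.819 -1.919 0.89
v -0.259 -1.902 1.129
v -0.493 -0.924 1.584
v 1.013 -1.136 0.136
v 0.779 -0.158 0.591
v 1.251 -0.951 1.197
v 0.465 -1.424 1.811
v 0.055 -0.636 -0.091
v -0.731 -1.109 0.523
f 2 4 1
f 5 2 1
f 1 4 3
f 3 5 1
f 2 8 4
f 6 2 5
f 6 8 2
f 4 8 3
f 7 5 3
f 3 8 7
f 7 6 5
f 8 6 7
f 10 12 9
f 13 10 9
f 9 12 11
f 11 13 9
f 10 16 12
f 14 10 13
f 14 16 10
f 12 16 11
f 15 13 11
f 11 16 15
f 15 14 13
f 16 14 15
f 18 17 21
f 18 21 19
f 19 21 22
f 19 22 20
f 21 17 23
f 21 23 22
f 22 23 24
f 22 24 20
f 23 17 25
f 23 25 24
f 24 25 26
f 24 26 20
f 25 17 27
f 25 27 26
f 26 27 28
f 26 28 20
f 27 17 29
f 27 29 28
f 28 29 30
f 28 30 20
f 29 17 31
f 29 31 30
f 30 31 32
f 30 32 20
f 31 17 33
f 31 33 32
f 32 33 34
f 32 34 20
f 33 17 18
f 33 18 34
f 34 18 19
f 34 19 20
f 36 35 38
f 36 38 37
f 38 35 39
f 38 39 37
f 39 35 40
f 39 40 37
f 40 35 41
f 40 41 37
f 41 35 42
f 41 42 37
f 42 35 43
f 42 43 37
f 43 35 44
f 43 44 37
f 44 35 45
f 44 45 37
f 45 35 46
f 45 46 37
f 46 35 47
f 46 47 37
f 47 35 48
f 47 48 37
f 48 35 49
f 48 49 37
f 49 35 50
f 49 50 37
f 50 35 51
f 50 51 37
f 51 35 36
f 51 36 37
f 52 63 57
f 52 57 53
f 52 53 59
f 52 59 62
f 52 62 63
f 53 57 61
f 57 63 56
f 63 62 54
f 62 59 58
f 59 53 60
f 55 61 56
f 55 56 54
f 55 54 58
f 55 58 60
f 55 60 61
f 56 61 57
f 54 56 63
f 58 54 62
f 60 58 59
f 61 60 53



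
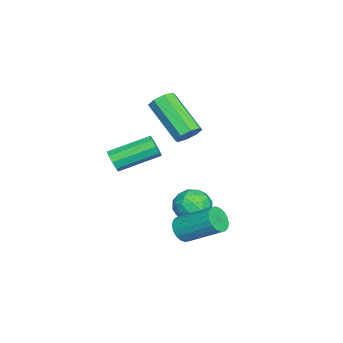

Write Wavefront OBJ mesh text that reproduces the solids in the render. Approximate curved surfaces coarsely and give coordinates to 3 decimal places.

v -0.673 2.764 -1.645
v -0.28 2.487 -0.904
v -1 1.413 -1.976
v -0.607 1.136 -1.235
v -1.36 1.596 -1.19
v -1.157 2.431 -0.986
v -0.123 1.469 -1.894
v 0.08 2.304 -1.69
v 0.06 1.687 -1.058
v -0.704 1.766 -0.623
v -0.576 2.134 -2.257
v -1.34 2.213 -1.822
v -0.447 2.744 -1.246
v -0.833 1.156 -1.634
v -1.275 1.426 -1.608
v -1.044 1.264 -1.173
v -0.963 2.711 -1.293
v -0.732 2.549 -0.858
v -1.367 2.025 -1.026
v -0.548 1.351 -2.022
v -0.317 1.189 -1.587
v -0.236 2.636 -1.707
v -0.005 2.474 -1.272
v 0.087 1.875 -1.854
v -0.016 2.111 -0.901
v -0.209 1.317 -1.095
v 0.076 1.512 -1.483
v 0.195 2.003 -1.363
v -0.466 2.157 -0.645
v -0.658 1.363 -0.839
v -1.101 1.634 -0.813
v -0.982 2.124 -0.693
v -0.266 1.687 -0.735
v -0.622 2.537 -2.041
v -0.814 1.743 -2.235
v -0.298 1.776 -2.187
v -0.179 2.266 -2.067
v -1.071 2.583 -1.785
v -1.264 1.789 -1.979
v -1.475 1.897 -1.517
v -1.356 2.388 -1.397
v -1.014 2.213 -2.145
v 1.034 1.914 -1.836
v 1.674 1.804 -1.855
v 1.967 3.336 -0.843
v 1.326 3.446 -0.824
v 1.63 1.967 -2.09
v 1.923 3.5 -1.077
v 1.467 2.12 -2.274
v 1.76 3.653 -1.262
v 1.219 2.232 -2.372
v 1.512 3.765 -1.359
v 0.934 2.281 -2.363
v 1.227 3.813 -1.351
v 0.669 2.257 -2.25
v 0.962 3.79 -1.238
v 0.476 2.165 -2.056
v 0.769 3.698 -1.043
v 0.393 2.024 -1.817
v 0.686 3.556 -0.805
v 0.437 1.86 -1.583
v 0.73 3.393 -0.57
v 0.6 1.707 -1.398
v 0.893 3.24 -0.386
v 0.848 1.595 -1.301
v 1.141 3.128 -0.288
v 1.133 1.547 -1.309
v 1.426 3.079 -0.297
v 1.398 1.57 -1.422
v 1.691 3.103 -0.41
v 1.591 1.662 -1.617
v 1.884 3.195 -0.604
v 1.522 -0.805 2.063
v 1.81 -0.885 2.525
v 1.105 0.705 3.239
v 0.818 0.785 2.777
v 2.013 -0.685 2.28
v 1.309 0.905 2.994
v 1.987 -0.541 1.933
v 1.282 1.049 2.647
v 1.743 -0.521 1.647
v 1.038 1.07 2.361
v 1.396 -0.633 1.556
v 0.691 0.957 2.27
v 1.108 -0.826 1.702
v 0.403 0.764 2.416
v 1.014 -1.01 2.017
v 0.309 0.58 2.731
v 1.158 -1.097 2.353
v 0.453 0.493 3.067
v 1.472 -1.048 2.554
v 0.767 0.542 3.268
v -0.859 1.738 2.574
v -0.487 1.922 3.061
v -1.549 0.546 4.393
v -1.921 0.362 3.906
v -0.891 2.195 3.02
v -1.954 0.819 4.352
v -1.277 2.201 2.718
v -2.339 0.825 4.05
v -1.417 1.935 2.332
v -2.48 0.559 3.664
v -1.231 1.554 2.087
v -2.293 0.178 3.419
v -0.826 1.281 2.128
v -1.889 -0.095 3.46
v -0.441 1.275 2.43
v -1.503 -0.101 3.762
v -0.3 1.541 2.816
v -1.363 0.165 4.148
f 1 38 17
f 38 12 41
f 17 41 6
f 38 41 17
f 1 17 13
f 17 6 18
f 13 18 2
f 17 18 13
f 1 13 22
f 13 2 23
f 22 23 8
f 13 23 22
f 1 22 34
f 22 8 37
f 34 37 11
f 22 37 34
f 1 34 38
f 34 11 42
f 38 42 12
f 34 42 38
f 2 18 29
f 18 6 32
f 29 32 10
f 18 32 29
f 6 41 19
f 41 12 40
f 19 40 5
f 41 40 19
f 12 42 39
f 42 11 35
f 39 35 3
f 42 35 39
f 11 37 36
f 37 8 24
f 36 24 7
f 37 24 36
f 8 23 28
f 23 2 25
f 28 25 9
f 23 25 28
f 4 30 16
f 30 10 31
f 16 31 5
f 30 31 16
f 4 16 14
f 16 5 15
f 14 15 3
f 16 15 14
f 4 14 21
f 14 3 20
f 21 20 7
f 14 20 21
f 4 21 26
f 21 7 27
f 26 27 9
f 21 27 26
f 4 26 30
f 26 9 33
f 30 33 10
f 26 33 30
f 5 31 19
f 31 10 32
f 19 32 6
f 31 32 19
f 3 15 39
f 15 5 40
f 39 40 12
f 15 40 39
f 7 20 36
f 20 3 35
f 36 35 11
f 20 35 36
f 9 27 28
f 27 7 24
f 28 24 8
f 27 24 28
f 10 33 29
f 33 9 25
f 29 25 2
f 33 25 29
f 44 43 47
f 44 47 45
f 45 47 48
f 45 48 46
f 47 43 49
f 47 49 48
f 48 49 50
f 48 50 46
f 49 43 51
f 49 51 50
f 50 51 52
f 50 52 46
f 51 43 53
f 51 53 52
f 52 53 54
f 52 54 46
f 53 43 55
f 53 55 54
f 54 55 56
f 54 56 46
f 55 43 57
f 55 57 56
f 56 57 58
f 56 58 46
f 57 43 59
f 57 59 58
f 58 59 60
f 58 60 46
f 59 43 61
f 59 61 60
f 60 61 62
f 60 62 46
f 61 43 63
f 61 63 62
f 62 63 64
f 62 64 46
f 63 43 65
f 63 65 64
f 64 65 66
f 64 66 46
f 65 43 67
f 65 67 66
f 66 67 68
f 66 68 46
f 67 43 69
f 67 69 68
f 68 69 70
f 68 70 46
f 69 43 71
f 69 71 70
f 70 71 72
f 70 72 46
f 71 43 44
f 71 44 72
f 72 44 45
f 72 45 46
f 74 73 77
f 74 77 75
f 75 77 78
f 75 78 76
f 77 73 79
f 77 79 78
f 78 79 80
f 78 80 76
f 79 73 81
f 79 81 80
f 80 81 82
f 80 82 76
f 81 73 83
f 81 83 82
f 82 83 84
f 82 84 76
f 83 73 85
f 83 85 84
f 84 85 86
f 84 86 76
f 85 73 87
f 85 87 86
f 86 87 88
f 86 88 76
f 87 73 89
f 87 89 88
f 88 89 90
f 88 90 76
f 89 73 91
f 89 91 90
f 90 91 92
f 90 92 76
f 91 73 74
f 91 74 92
f 92 74 75
f 92 75 76
f 94 93 97
f 94 97 95
f 95 97 98
f 95 98 96
f 97 93 99
f 97 99 98
f 98 99 100
f 98 100 96
f 99 93 101
f 99 101 100
f 100 101 102
f 100 102 96
f 101 93 103
f 101 103 102
f 102 103 104
f 102 104 96
f 103 93 105
f 103 105 104
f 104 105 106
f 104 106 96
f 105 93 107
f 105 107 106
f 106 107 108
f 106 108 96
f 107 93 109
f 107 109 108
f 108 109 110
f 108 110 96
f 109 93 94
f 109 94 110
f 110 94 95
f 110 95 96

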